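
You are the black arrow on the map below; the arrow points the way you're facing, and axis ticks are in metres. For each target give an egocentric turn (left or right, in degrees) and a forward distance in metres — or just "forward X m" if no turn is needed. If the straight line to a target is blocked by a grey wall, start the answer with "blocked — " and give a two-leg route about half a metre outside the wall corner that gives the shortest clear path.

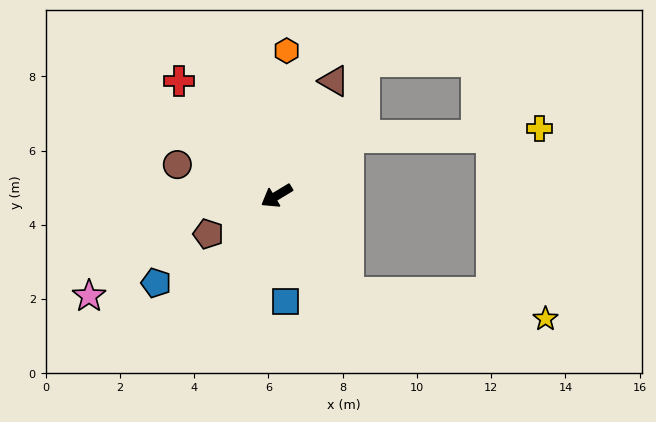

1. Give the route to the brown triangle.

turn right 148°, forward 3.5 m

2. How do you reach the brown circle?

turn right 49°, forward 2.8 m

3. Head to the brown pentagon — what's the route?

turn right 2°, forward 2.1 m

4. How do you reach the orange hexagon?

turn right 125°, forward 3.9 m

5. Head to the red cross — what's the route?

turn right 81°, forward 4.1 m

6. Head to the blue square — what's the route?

turn left 64°, forward 2.9 m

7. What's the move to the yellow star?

blocked — turn left 95°, forward 3.3 m, then turn left 46°, forward 5.3 m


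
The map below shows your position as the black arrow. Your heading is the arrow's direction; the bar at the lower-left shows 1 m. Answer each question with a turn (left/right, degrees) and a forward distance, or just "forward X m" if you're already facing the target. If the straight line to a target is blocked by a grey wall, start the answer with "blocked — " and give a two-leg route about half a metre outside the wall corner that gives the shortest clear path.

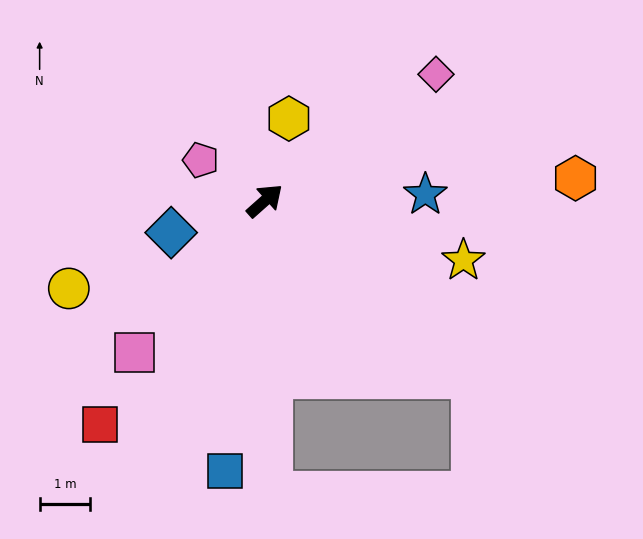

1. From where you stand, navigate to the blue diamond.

turn left 157°, forward 2.0 m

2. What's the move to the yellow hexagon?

turn left 32°, forward 1.7 m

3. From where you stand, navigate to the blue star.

turn right 39°, forward 3.2 m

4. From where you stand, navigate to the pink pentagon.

turn left 106°, forward 1.5 m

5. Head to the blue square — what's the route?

turn right 140°, forward 5.4 m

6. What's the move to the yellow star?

turn right 58°, forward 4.1 m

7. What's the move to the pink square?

turn right 172°, forward 4.0 m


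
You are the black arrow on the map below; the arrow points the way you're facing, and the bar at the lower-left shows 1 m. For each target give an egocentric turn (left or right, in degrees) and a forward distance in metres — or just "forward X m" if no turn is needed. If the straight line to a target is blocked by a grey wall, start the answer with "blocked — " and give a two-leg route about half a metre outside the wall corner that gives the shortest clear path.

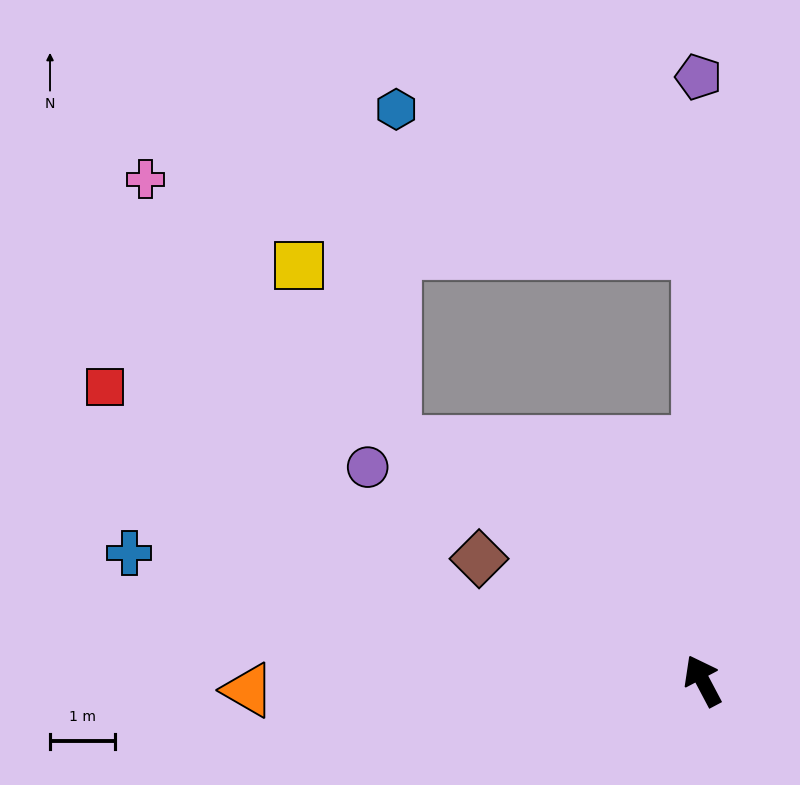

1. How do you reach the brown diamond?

turn left 34°, forward 3.9 m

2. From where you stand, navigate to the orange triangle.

turn left 63°, forward 7.0 m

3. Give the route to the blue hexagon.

blocked — turn right 27°, forward 6.6 m, then turn left 64°, forward 5.2 m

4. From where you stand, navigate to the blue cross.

turn left 50°, forward 9.1 m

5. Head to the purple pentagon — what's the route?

turn right 27°, forward 9.3 m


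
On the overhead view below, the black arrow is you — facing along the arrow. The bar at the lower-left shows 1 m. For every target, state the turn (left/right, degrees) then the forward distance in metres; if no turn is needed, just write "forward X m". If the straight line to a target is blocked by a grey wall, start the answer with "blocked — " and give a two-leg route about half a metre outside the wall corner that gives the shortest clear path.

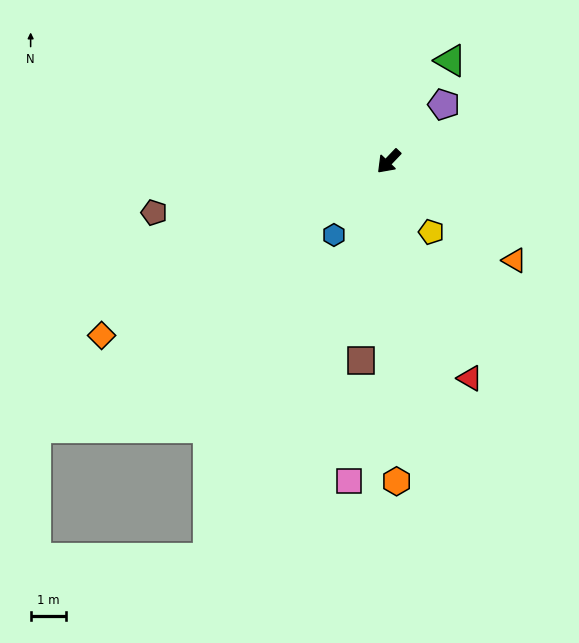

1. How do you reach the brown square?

turn left 36°, forward 5.6 m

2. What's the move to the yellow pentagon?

turn left 75°, forward 2.3 m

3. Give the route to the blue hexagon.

turn left 7°, forward 2.6 m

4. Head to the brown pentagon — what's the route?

turn right 34°, forward 6.8 m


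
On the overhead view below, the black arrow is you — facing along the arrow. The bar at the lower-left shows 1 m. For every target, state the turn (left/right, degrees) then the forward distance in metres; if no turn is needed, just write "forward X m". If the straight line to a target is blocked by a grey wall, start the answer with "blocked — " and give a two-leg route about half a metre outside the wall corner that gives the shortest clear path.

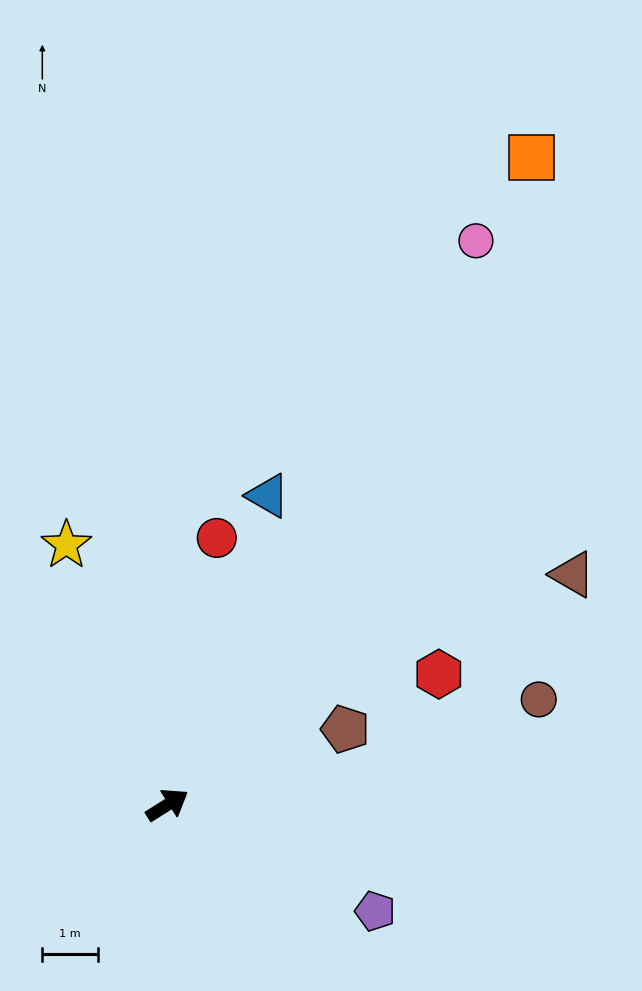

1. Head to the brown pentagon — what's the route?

turn right 9°, forward 3.5 m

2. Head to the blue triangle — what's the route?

turn left 40°, forward 5.9 m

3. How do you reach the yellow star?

turn left 79°, forward 5.0 m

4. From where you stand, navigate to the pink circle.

turn left 29°, forward 11.6 m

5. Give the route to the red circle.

turn left 47°, forward 4.9 m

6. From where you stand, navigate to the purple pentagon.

turn right 59°, forward 4.2 m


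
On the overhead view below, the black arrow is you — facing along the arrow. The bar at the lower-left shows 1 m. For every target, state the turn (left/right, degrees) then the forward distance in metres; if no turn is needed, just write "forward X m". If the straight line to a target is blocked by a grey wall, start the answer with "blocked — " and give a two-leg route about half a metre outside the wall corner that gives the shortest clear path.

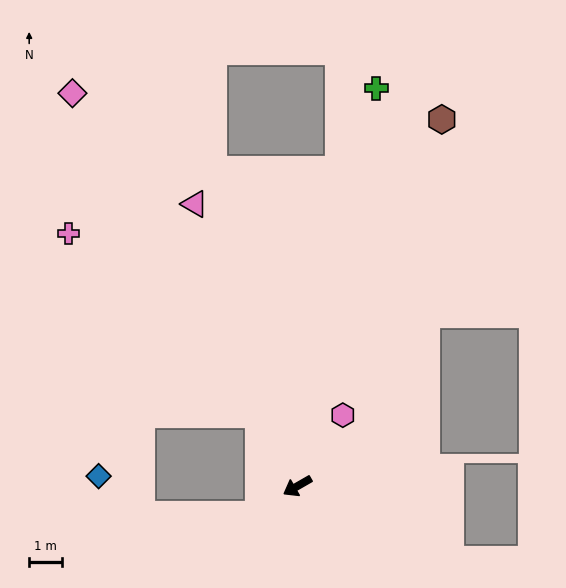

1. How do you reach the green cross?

turn right 131°, forward 12.3 m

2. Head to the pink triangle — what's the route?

turn right 100°, forward 9.1 m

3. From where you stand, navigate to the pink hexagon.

turn right 152°, forward 2.6 m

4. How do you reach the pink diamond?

turn right 90°, forward 13.8 m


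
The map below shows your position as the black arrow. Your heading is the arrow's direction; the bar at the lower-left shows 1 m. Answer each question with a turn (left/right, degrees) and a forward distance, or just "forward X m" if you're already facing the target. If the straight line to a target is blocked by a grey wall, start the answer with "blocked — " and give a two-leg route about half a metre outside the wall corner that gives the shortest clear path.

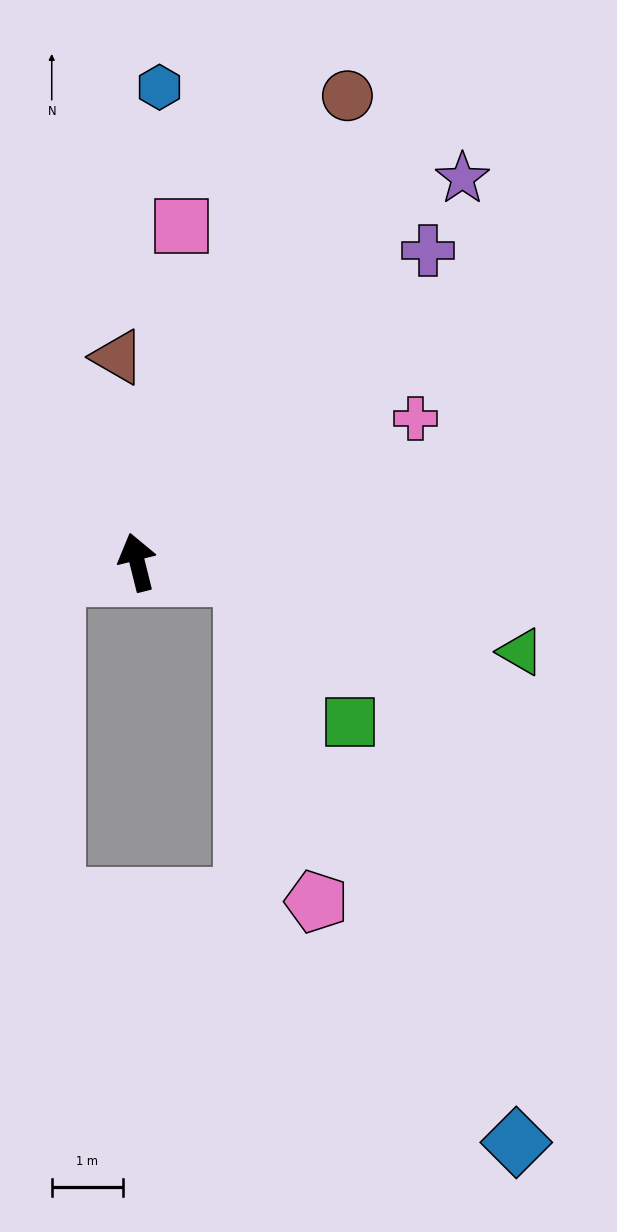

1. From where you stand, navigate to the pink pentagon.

blocked — turn right 112°, forward 1.5 m, then turn right 69°, forward 4.7 m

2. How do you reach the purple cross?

turn right 57°, forward 6.0 m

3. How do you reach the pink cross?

turn right 77°, forward 4.4 m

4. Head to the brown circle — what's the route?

turn right 38°, forward 7.2 m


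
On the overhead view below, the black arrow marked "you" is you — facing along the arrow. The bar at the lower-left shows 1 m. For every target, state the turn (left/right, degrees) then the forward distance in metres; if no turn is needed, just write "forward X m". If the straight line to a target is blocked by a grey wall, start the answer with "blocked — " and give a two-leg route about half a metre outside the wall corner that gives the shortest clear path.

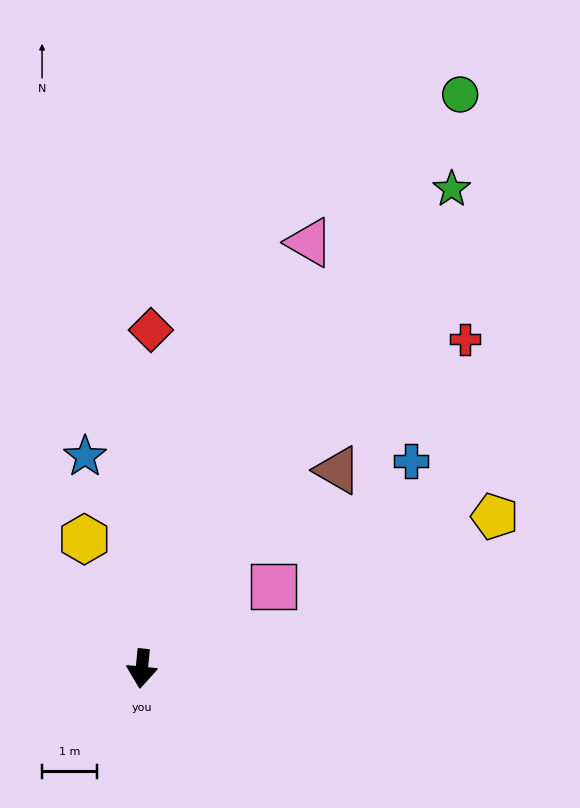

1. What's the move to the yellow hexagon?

turn right 150°, forward 2.6 m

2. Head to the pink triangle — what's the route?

turn left 164°, forward 8.3 m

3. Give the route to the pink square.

turn left 128°, forward 2.8 m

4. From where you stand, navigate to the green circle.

turn left 157°, forward 11.9 m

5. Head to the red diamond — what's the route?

turn right 176°, forward 6.1 m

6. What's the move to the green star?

turn left 153°, forward 10.3 m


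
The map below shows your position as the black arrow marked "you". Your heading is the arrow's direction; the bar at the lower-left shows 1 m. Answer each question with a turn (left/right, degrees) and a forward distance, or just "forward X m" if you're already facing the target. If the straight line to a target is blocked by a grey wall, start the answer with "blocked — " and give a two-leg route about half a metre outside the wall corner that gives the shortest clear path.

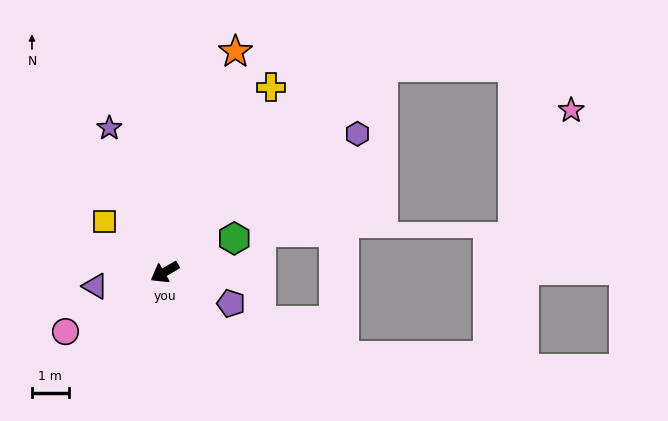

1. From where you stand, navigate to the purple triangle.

turn right 19°, forward 1.9 m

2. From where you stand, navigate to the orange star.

turn right 138°, forward 6.3 m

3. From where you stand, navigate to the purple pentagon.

turn left 124°, forward 2.0 m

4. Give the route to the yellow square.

turn right 70°, forward 2.1 m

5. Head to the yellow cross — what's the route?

turn right 150°, forward 5.8 m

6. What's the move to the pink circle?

forward 3.1 m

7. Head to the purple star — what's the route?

turn right 99°, forward 4.2 m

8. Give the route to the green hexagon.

turn left 176°, forward 2.1 m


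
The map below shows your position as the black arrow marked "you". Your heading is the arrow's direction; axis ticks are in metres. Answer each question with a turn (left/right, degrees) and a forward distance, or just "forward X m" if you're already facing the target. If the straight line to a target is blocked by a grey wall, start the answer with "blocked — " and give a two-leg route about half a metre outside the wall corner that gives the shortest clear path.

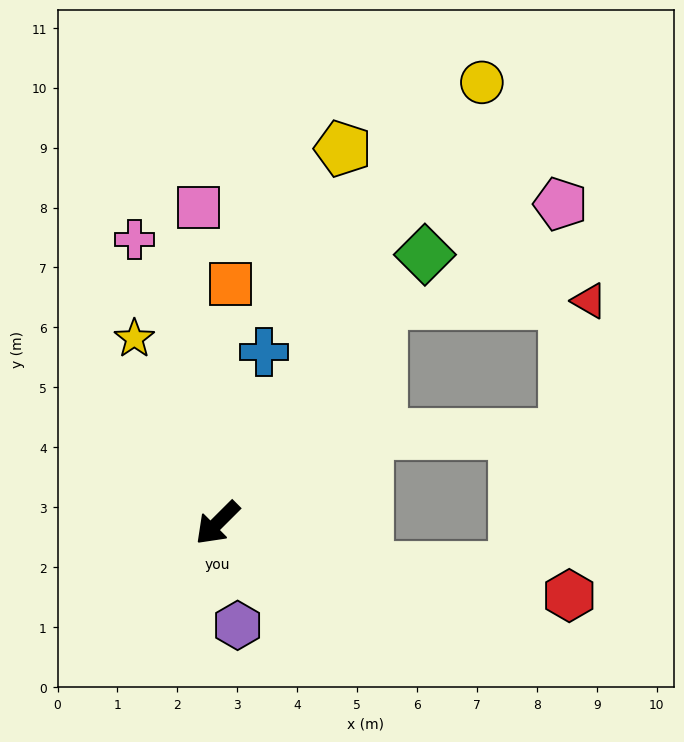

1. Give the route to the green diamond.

turn right 173°, forward 5.7 m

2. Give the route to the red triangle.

blocked — turn right 172°, forward 4.6 m, then turn right 52°, forward 3.5 m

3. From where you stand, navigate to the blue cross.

turn right 150°, forward 3.0 m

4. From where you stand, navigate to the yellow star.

turn right 111°, forward 3.4 m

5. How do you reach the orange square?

turn right 138°, forward 4.0 m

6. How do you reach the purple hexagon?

turn left 56°, forward 1.7 m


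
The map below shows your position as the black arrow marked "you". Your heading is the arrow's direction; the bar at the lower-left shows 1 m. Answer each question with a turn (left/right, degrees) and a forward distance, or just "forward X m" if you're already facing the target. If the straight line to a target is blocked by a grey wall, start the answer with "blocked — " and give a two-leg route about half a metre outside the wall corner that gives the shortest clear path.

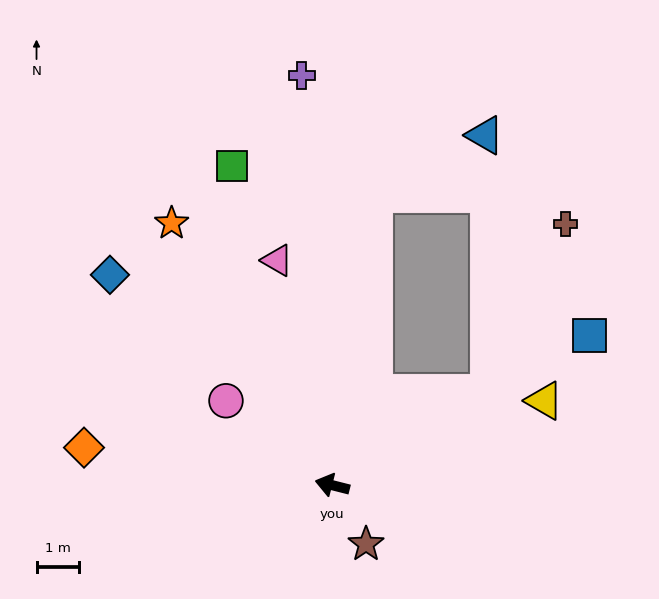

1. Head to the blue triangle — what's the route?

blocked — turn right 84°, forward 6.8 m, then turn right 54°, forward 2.9 m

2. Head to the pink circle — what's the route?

turn right 24°, forward 3.2 m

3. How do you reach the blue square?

turn right 136°, forward 6.9 m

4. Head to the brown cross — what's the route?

blocked — turn right 135°, forward 4.2 m, then turn left 35°, forward 4.3 m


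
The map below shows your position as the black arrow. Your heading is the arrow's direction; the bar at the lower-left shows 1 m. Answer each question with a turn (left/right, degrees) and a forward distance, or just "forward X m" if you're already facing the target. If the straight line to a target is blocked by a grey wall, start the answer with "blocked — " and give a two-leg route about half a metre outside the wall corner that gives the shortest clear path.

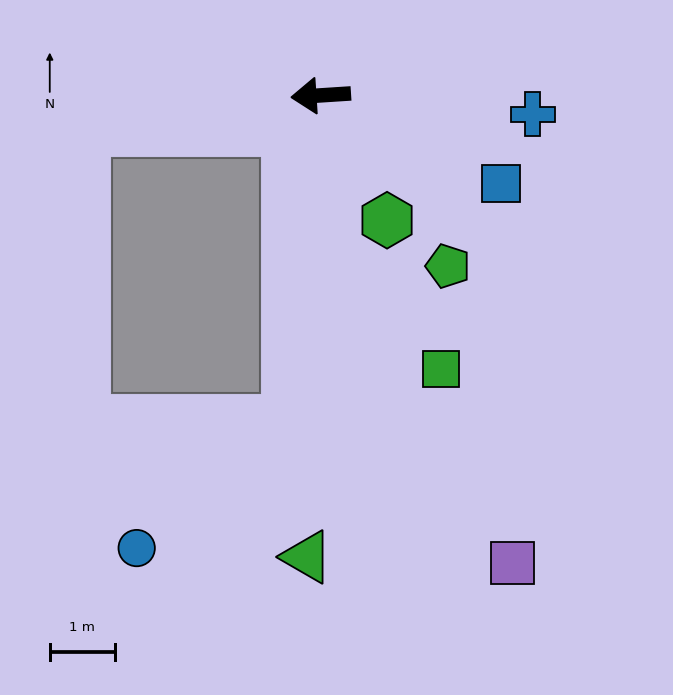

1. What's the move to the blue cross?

turn left 171°, forward 3.3 m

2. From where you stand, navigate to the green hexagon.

turn left 114°, forward 2.2 m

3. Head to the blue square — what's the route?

turn left 150°, forward 3.1 m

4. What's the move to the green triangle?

turn left 85°, forward 7.1 m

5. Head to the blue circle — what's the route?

blocked — turn left 81°, forward 5.1 m, then turn right 45°, forward 3.0 m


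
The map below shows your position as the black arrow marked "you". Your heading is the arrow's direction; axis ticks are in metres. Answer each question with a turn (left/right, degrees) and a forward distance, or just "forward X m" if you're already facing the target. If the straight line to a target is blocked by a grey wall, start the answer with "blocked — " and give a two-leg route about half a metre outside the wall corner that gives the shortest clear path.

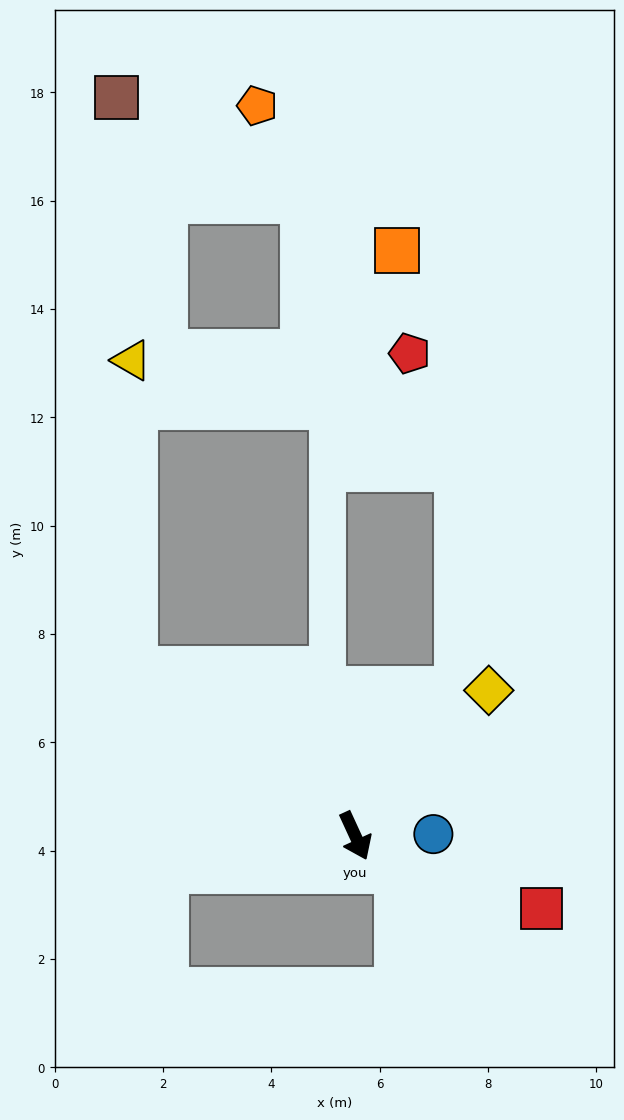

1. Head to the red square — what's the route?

turn left 44°, forward 3.7 m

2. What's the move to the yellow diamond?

turn left 113°, forward 3.6 m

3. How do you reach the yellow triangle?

blocked — turn right 152°, forward 5.1 m, then turn right 52°, forward 5.7 m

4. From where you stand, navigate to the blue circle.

turn left 67°, forward 1.4 m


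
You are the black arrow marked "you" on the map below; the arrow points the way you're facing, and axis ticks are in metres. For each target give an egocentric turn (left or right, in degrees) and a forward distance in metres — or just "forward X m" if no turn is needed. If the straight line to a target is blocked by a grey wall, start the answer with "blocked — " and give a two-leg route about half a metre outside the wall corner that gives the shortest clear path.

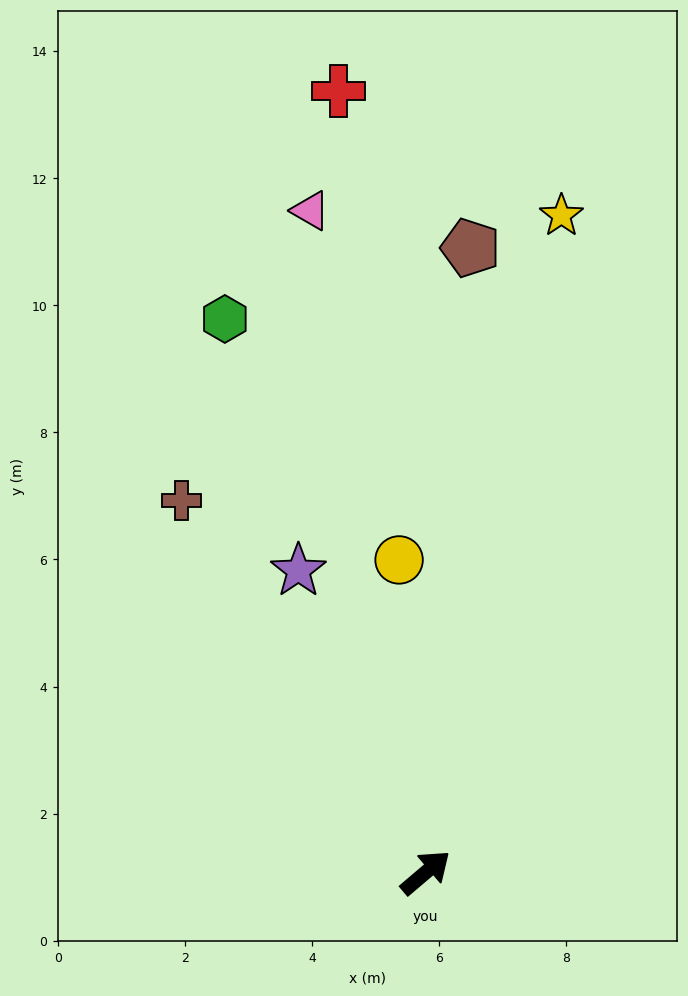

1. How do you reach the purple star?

turn left 73°, forward 5.2 m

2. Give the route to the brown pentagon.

turn left 46°, forward 9.8 m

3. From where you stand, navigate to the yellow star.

turn left 38°, forward 10.6 m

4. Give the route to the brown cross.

turn left 83°, forward 7.0 m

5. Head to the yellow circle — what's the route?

turn left 55°, forward 4.9 m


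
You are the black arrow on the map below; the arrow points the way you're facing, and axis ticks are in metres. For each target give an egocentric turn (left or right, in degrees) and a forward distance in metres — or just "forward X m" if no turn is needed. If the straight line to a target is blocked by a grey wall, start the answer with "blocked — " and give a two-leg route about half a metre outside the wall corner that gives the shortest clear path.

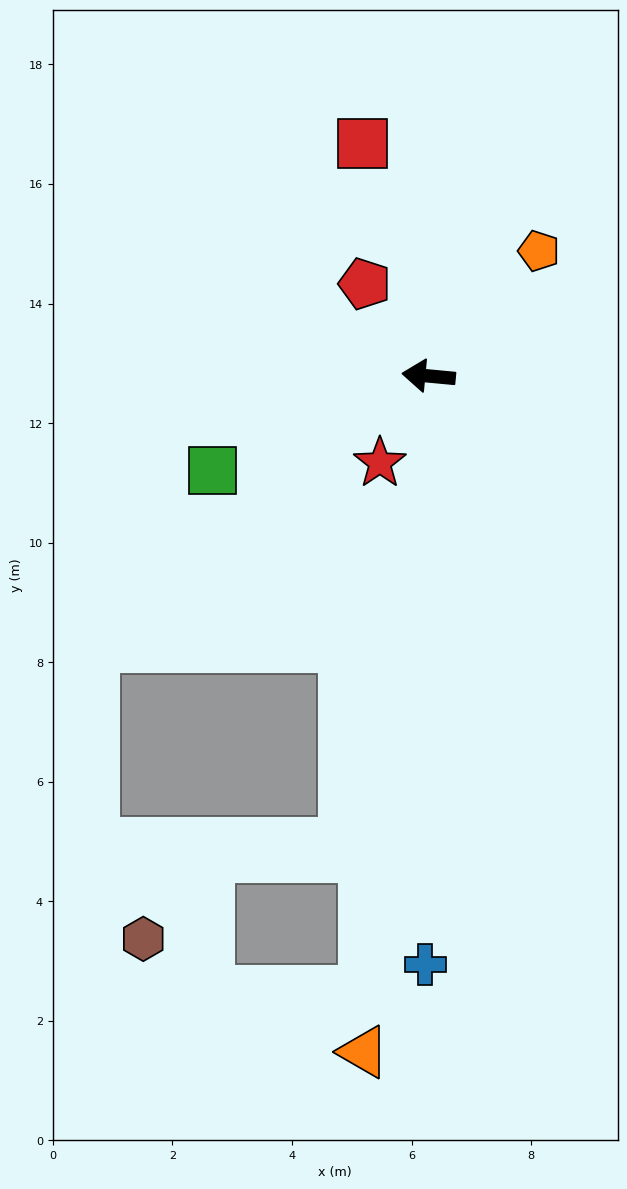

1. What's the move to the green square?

turn left 29°, forward 4.0 m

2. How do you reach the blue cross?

turn left 95°, forward 9.8 m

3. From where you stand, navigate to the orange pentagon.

turn right 126°, forward 2.8 m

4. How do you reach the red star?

turn left 66°, forward 1.7 m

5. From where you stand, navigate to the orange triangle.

turn left 90°, forward 11.4 m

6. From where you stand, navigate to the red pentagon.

turn right 50°, forward 1.9 m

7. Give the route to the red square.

turn right 69°, forward 4.0 m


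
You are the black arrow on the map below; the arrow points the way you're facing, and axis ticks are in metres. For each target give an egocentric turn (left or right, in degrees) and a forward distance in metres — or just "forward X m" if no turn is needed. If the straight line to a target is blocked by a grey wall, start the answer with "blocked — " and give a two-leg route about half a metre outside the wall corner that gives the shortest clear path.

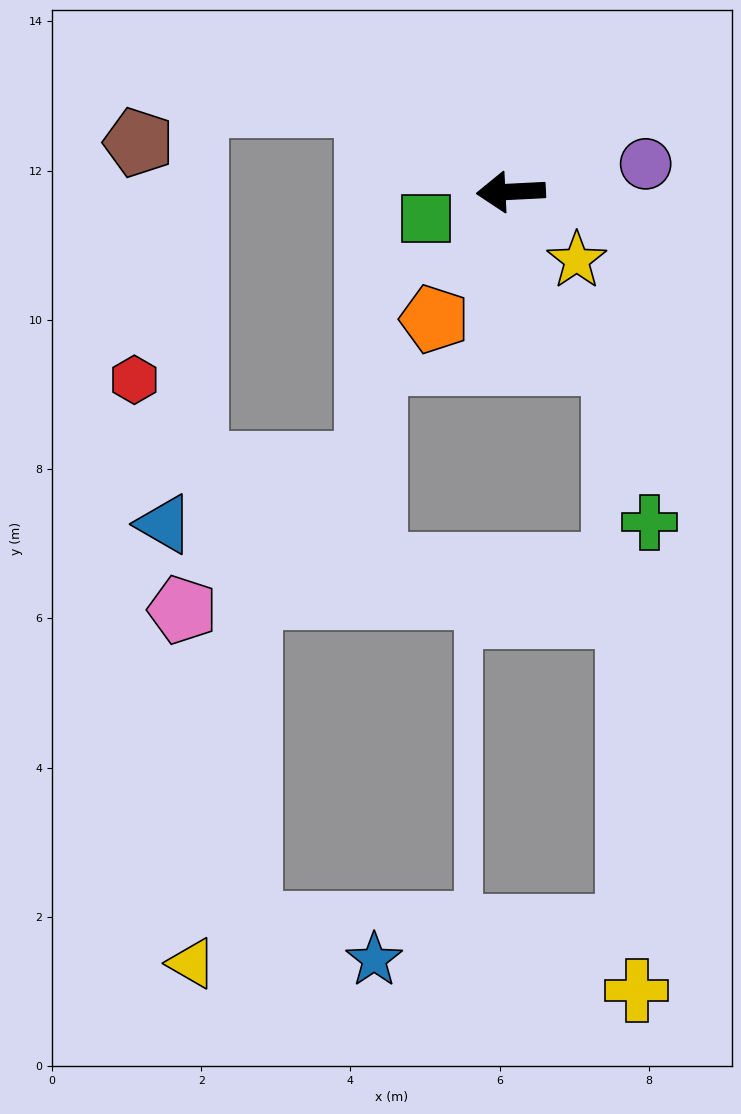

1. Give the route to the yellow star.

turn left 131°, forward 1.3 m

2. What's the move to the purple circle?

turn right 171°, forward 1.8 m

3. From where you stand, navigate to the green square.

turn left 15°, forward 1.2 m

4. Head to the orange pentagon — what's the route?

turn left 56°, forward 2.0 m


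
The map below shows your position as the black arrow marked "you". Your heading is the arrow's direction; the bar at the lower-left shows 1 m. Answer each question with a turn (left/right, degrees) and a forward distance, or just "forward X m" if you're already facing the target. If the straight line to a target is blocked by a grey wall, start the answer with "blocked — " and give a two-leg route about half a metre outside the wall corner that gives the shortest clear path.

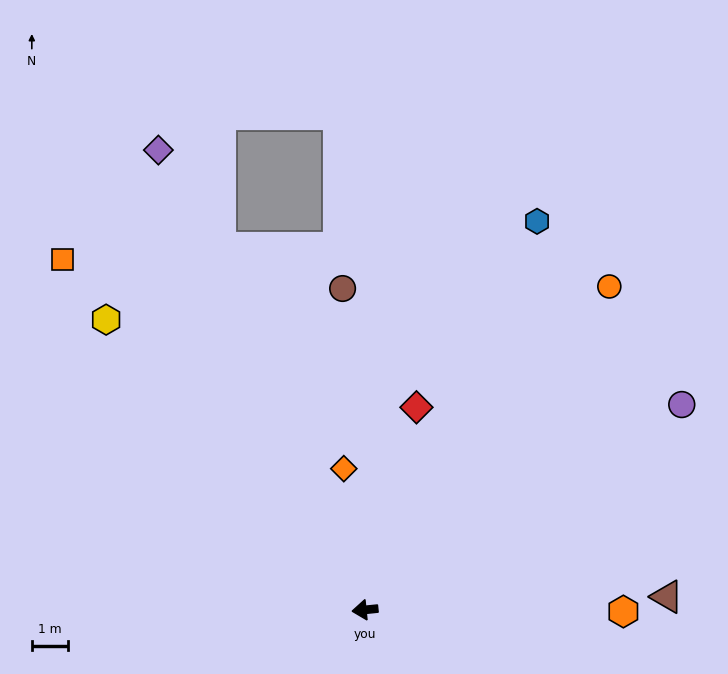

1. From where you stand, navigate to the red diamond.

turn right 110°, forward 5.7 m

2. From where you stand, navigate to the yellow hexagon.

turn right 54°, forward 10.6 m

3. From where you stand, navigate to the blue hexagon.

turn right 120°, forward 11.6 m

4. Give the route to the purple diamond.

turn right 72°, forward 13.8 m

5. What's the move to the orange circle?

turn right 133°, forward 11.1 m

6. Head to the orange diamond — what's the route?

turn right 87°, forward 3.9 m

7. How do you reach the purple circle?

turn right 153°, forward 10.3 m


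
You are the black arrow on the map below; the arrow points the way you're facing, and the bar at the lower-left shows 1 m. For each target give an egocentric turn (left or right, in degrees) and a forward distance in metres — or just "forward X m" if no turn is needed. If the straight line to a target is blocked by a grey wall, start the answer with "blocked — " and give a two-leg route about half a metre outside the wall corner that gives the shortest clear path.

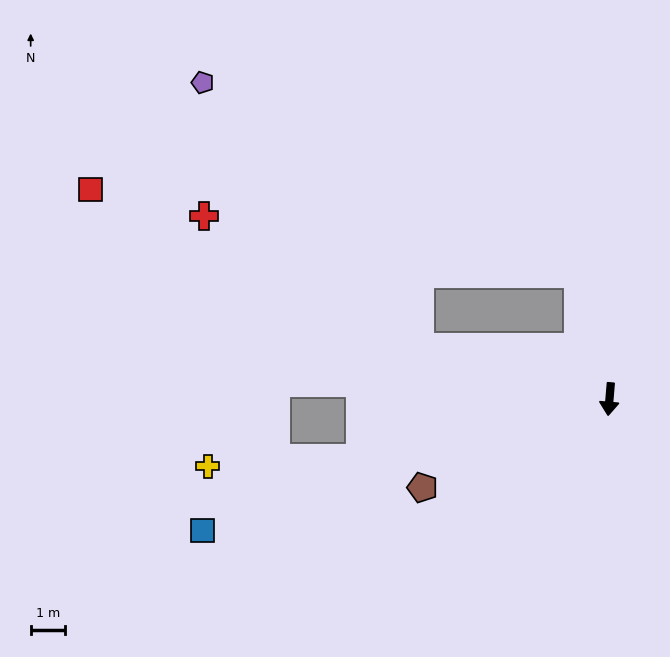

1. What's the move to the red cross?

blocked — turn right 100°, forward 5.7 m, then turn right 17°, forward 7.4 m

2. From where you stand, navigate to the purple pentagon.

blocked — turn right 100°, forward 5.7 m, then turn right 36°, forward 10.0 m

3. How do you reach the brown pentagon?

turn right 60°, forward 6.0 m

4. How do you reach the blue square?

turn right 67°, forward 12.5 m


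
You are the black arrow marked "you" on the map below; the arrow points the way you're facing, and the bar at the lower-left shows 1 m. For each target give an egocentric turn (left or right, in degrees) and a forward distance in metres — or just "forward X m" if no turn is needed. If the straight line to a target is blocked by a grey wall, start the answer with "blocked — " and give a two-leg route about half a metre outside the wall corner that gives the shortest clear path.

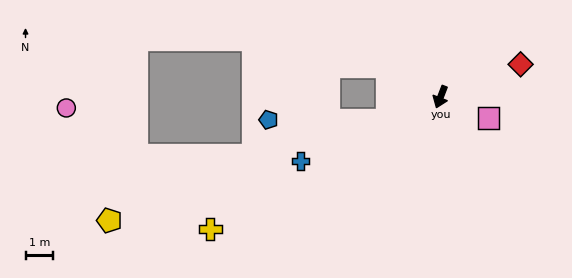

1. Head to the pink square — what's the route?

turn left 87°, forward 1.9 m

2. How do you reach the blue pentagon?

blocked — turn right 45°, forward 2.1 m, then turn right 24°, forward 4.3 m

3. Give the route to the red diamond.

turn left 133°, forward 3.1 m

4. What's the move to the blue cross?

turn right 44°, forward 5.5 m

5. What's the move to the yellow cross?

turn right 39°, forward 9.6 m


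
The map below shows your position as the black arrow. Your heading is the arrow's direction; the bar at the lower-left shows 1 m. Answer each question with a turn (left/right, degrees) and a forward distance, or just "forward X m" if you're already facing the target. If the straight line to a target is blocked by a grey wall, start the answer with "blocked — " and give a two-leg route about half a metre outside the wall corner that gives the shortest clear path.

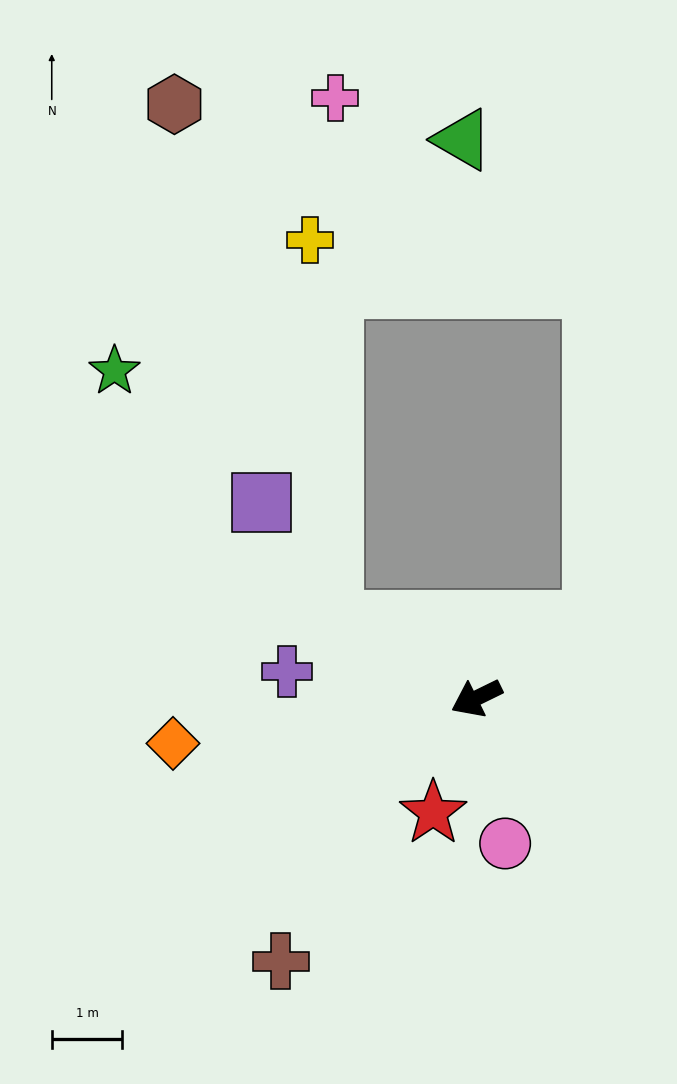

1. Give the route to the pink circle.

turn left 75°, forward 2.1 m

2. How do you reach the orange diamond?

turn right 18°, forward 4.4 m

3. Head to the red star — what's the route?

turn left 43°, forward 1.7 m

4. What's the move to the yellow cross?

blocked — turn right 54°, forward 2.3 m, then turn right 59°, forward 5.4 m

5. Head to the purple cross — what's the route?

turn right 34°, forward 2.7 m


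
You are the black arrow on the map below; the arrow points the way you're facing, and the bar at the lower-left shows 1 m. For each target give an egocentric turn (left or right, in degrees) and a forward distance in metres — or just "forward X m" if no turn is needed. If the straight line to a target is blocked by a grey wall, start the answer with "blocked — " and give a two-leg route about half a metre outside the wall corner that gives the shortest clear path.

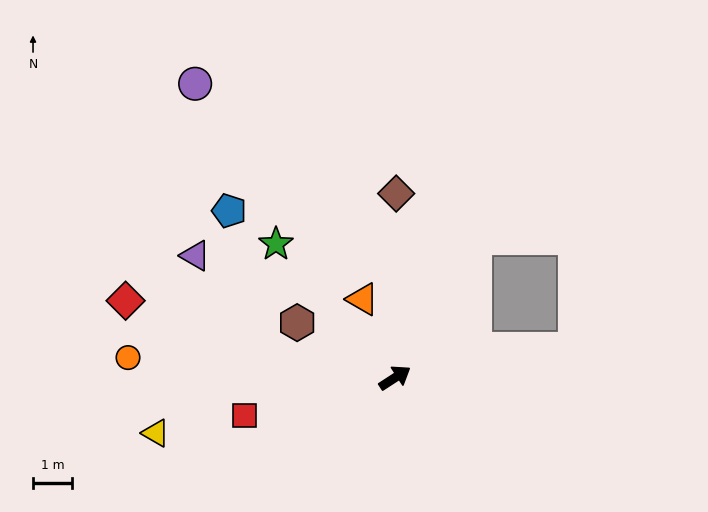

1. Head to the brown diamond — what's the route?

turn left 57°, forward 4.8 m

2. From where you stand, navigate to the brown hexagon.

turn left 118°, forward 2.9 m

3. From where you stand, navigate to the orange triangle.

turn left 79°, forward 2.2 m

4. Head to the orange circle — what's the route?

turn left 143°, forward 6.9 m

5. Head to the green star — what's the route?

turn left 99°, forward 4.6 m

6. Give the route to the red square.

turn left 161°, forward 4.0 m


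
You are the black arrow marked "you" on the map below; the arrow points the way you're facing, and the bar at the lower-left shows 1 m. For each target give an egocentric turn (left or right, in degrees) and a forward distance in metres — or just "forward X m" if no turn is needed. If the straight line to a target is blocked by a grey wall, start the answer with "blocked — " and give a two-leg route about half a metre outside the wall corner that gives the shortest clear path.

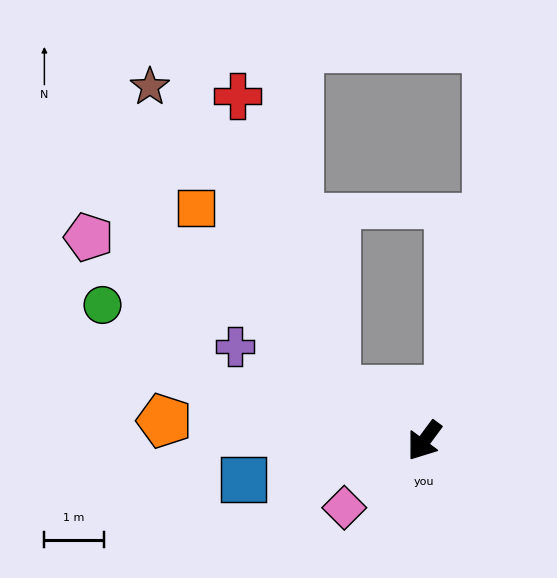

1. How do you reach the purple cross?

turn right 80°, forward 3.6 m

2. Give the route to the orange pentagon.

turn right 58°, forward 4.4 m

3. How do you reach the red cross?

blocked — turn right 83°, forward 1.7 m, then turn right 42°, forward 5.2 m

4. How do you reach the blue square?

turn right 41°, forward 3.1 m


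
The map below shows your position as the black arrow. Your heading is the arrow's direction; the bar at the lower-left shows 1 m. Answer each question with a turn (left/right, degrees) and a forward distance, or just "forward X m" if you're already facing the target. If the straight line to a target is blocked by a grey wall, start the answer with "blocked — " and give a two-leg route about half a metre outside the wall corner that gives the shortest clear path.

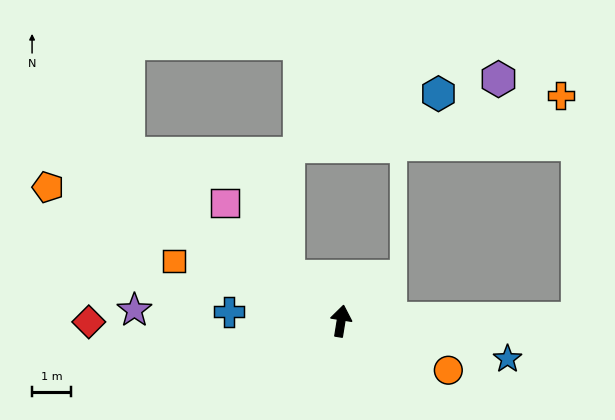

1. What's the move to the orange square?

turn left 79°, forward 4.6 m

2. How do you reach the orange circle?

turn right 106°, forward 3.1 m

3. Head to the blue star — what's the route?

turn right 94°, forward 4.4 m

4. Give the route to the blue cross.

turn left 94°, forward 2.9 m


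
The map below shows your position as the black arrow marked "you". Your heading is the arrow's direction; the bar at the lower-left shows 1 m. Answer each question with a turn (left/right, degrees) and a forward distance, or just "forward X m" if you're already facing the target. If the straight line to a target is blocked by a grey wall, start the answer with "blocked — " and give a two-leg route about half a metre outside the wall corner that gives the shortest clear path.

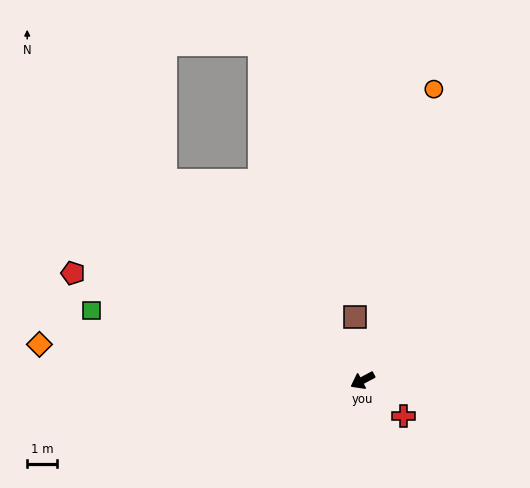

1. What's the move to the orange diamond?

turn right 34°, forward 10.9 m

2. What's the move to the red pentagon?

turn right 48°, forward 10.3 m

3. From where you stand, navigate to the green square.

turn right 42°, forward 9.4 m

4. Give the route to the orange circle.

turn right 132°, forward 10.0 m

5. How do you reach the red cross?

turn left 111°, forward 1.8 m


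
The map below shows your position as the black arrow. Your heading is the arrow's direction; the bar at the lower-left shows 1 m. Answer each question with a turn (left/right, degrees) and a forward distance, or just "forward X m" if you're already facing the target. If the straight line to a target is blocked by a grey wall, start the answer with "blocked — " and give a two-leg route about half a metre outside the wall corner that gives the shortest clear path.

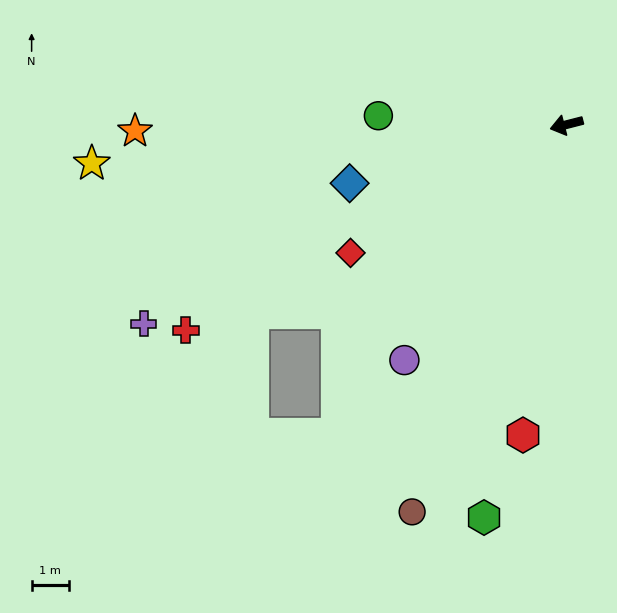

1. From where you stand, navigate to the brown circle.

turn left 54°, forward 11.1 m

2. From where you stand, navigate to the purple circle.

turn left 41°, forward 7.6 m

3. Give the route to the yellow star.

turn right 10°, forward 12.7 m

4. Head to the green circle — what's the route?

turn right 17°, forward 5.0 m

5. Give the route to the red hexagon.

turn left 68°, forward 8.4 m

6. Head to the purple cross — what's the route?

turn left 11°, forward 12.5 m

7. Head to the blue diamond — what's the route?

forward 6.0 m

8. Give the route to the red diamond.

turn left 16°, forward 6.7 m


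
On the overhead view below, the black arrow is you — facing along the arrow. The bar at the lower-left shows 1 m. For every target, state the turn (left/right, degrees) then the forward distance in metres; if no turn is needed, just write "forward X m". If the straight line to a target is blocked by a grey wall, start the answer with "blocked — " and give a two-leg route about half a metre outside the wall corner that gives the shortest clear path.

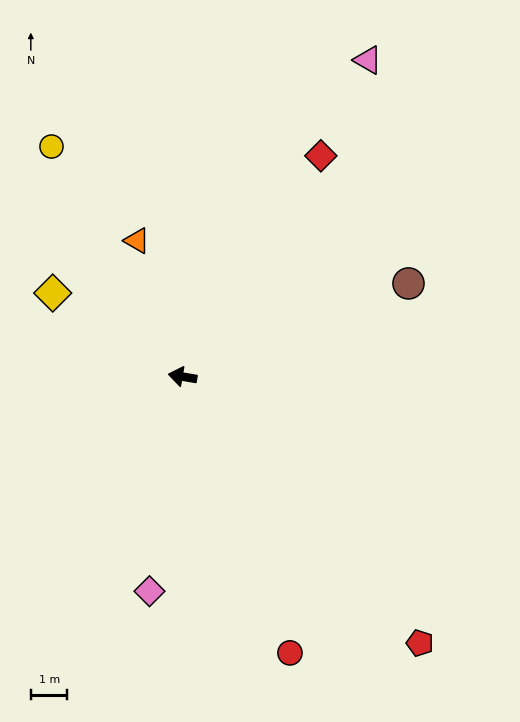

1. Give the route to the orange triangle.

turn right 62°, forward 3.9 m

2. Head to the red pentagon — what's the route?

turn left 141°, forward 9.7 m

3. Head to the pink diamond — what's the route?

turn left 91°, forward 5.9 m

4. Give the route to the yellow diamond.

turn right 23°, forward 4.2 m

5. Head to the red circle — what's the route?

turn left 121°, forward 8.1 m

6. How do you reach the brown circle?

turn right 148°, forward 6.7 m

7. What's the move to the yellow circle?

turn right 51°, forward 7.2 m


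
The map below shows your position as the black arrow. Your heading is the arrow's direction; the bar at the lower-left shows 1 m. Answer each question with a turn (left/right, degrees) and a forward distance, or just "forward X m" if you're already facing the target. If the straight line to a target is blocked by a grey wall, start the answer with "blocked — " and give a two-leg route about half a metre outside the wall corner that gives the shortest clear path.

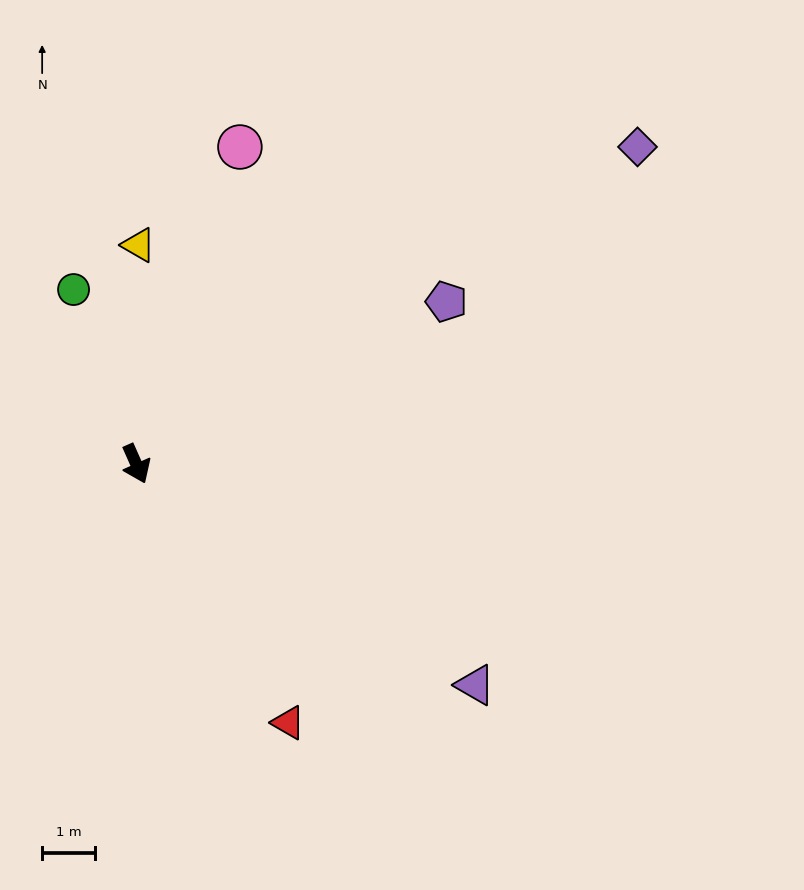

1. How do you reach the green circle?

turn left 176°, forward 3.5 m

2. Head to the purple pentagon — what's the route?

turn left 94°, forward 6.7 m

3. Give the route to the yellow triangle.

turn left 156°, forward 4.2 m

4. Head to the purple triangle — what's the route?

turn left 33°, forward 7.7 m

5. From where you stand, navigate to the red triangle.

turn left 7°, forward 5.7 m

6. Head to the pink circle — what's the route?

turn left 138°, forward 6.3 m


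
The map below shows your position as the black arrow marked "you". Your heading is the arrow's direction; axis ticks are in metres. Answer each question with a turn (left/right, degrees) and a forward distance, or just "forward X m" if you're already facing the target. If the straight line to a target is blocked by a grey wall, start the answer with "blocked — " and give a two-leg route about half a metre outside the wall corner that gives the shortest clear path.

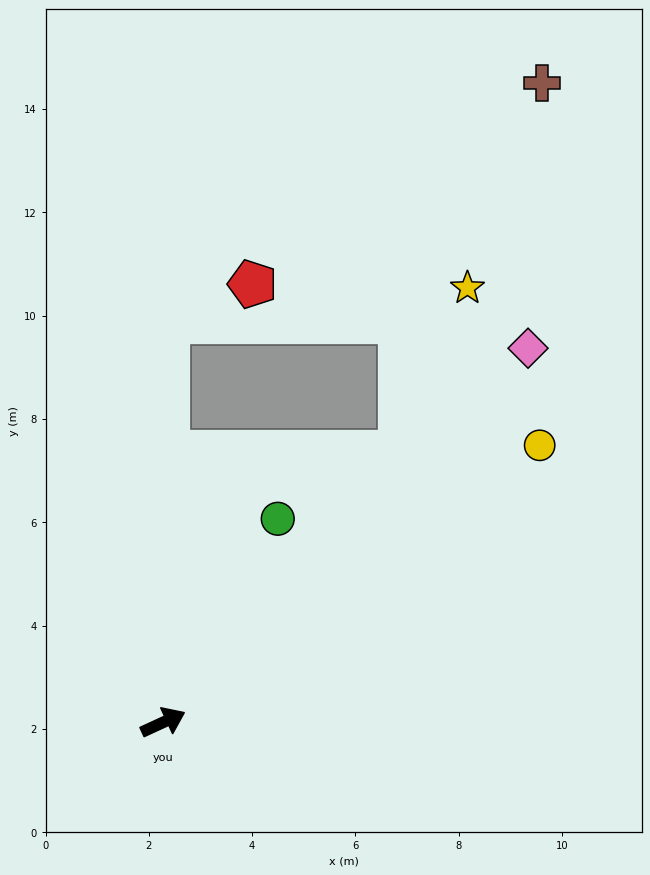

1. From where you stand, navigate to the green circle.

turn left 36°, forward 4.5 m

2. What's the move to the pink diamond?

turn left 21°, forward 10.1 m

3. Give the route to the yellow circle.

turn left 12°, forward 9.1 m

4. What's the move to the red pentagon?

blocked — turn left 65°, forward 7.8 m, then turn right 66°, forward 1.8 m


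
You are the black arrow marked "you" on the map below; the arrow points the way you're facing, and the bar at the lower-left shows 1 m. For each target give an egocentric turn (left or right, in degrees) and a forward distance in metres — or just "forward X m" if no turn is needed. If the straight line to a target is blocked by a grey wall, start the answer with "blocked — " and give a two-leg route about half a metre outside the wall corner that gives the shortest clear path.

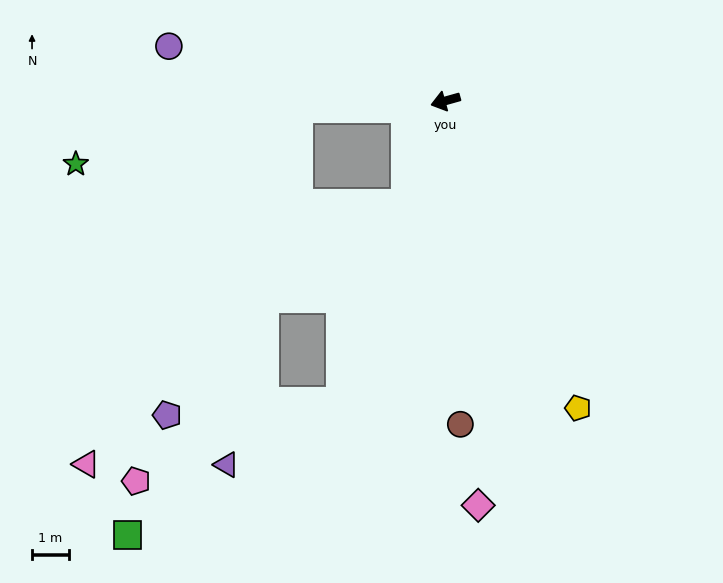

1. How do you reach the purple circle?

turn right 27°, forward 7.7 m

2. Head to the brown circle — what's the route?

turn left 77°, forward 8.9 m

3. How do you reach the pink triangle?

blocked — turn right 13°, forward 4.1 m, then turn left 57°, forward 11.3 m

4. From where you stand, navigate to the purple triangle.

blocked — turn left 55°, forward 8.7 m, then turn right 42°, forward 3.6 m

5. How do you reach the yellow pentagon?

turn left 98°, forward 9.2 m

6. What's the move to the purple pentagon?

blocked — turn right 13°, forward 4.1 m, then turn left 64°, forward 9.1 m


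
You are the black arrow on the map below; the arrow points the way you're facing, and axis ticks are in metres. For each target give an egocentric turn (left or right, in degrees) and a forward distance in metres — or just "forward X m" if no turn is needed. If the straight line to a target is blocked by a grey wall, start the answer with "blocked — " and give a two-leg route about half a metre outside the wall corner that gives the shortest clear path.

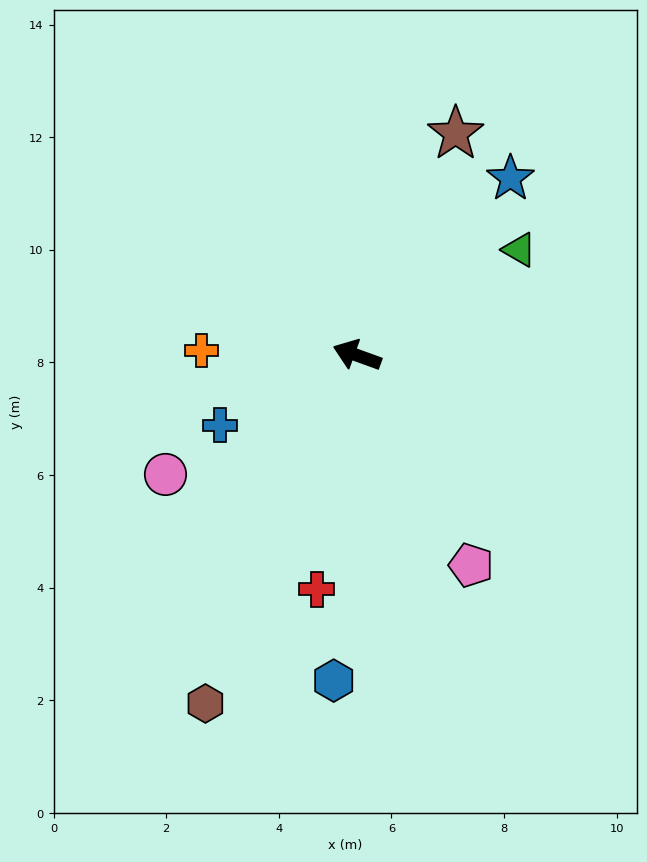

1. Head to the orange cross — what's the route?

turn left 18°, forward 2.8 m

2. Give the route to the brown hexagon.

turn left 86°, forward 6.7 m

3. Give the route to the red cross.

turn left 100°, forward 4.2 m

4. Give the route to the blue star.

turn right 111°, forward 4.2 m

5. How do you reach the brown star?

turn right 94°, forward 4.3 m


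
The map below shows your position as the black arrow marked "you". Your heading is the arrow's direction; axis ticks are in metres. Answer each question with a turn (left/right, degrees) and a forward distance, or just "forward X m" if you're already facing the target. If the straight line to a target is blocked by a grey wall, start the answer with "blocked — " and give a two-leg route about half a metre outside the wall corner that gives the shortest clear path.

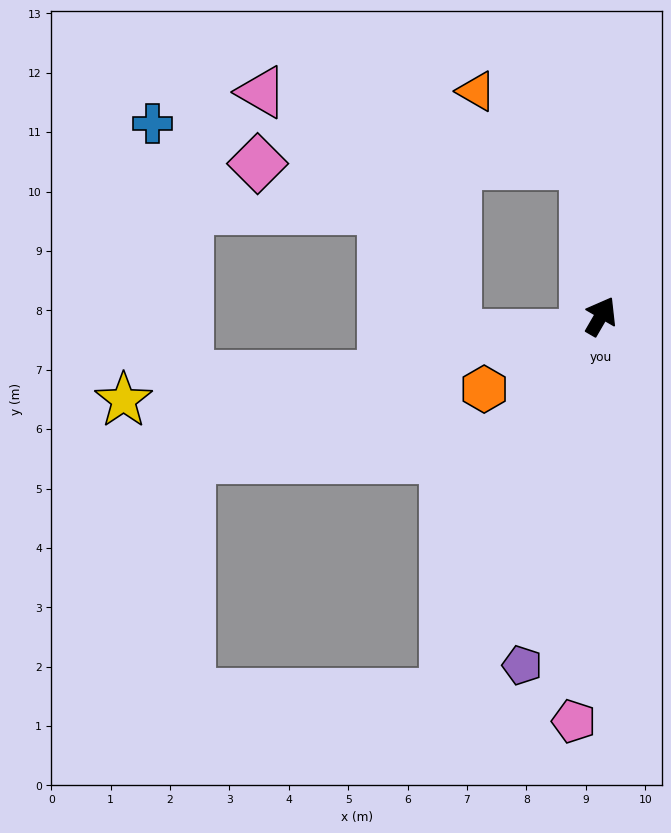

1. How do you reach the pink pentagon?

turn right 154°, forward 6.8 m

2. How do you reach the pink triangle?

blocked — turn left 36°, forward 2.6 m, then turn left 71°, forward 5.6 m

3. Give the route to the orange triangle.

blocked — turn left 36°, forward 2.6 m, then turn left 50°, forward 2.2 m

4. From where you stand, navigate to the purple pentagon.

turn right 163°, forward 6.0 m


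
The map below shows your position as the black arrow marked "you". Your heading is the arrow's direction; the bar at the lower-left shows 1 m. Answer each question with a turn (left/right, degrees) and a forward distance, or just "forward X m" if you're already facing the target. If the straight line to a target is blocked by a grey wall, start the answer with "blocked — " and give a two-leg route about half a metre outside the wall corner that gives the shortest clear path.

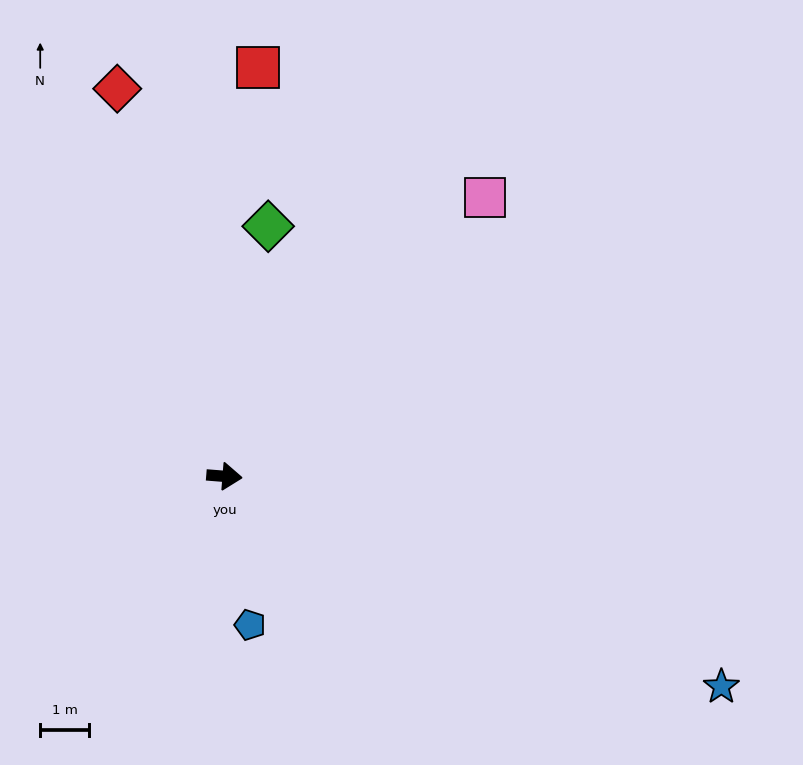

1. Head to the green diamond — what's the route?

turn left 85°, forward 5.2 m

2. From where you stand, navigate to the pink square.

turn left 52°, forward 7.8 m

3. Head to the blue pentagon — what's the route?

turn right 76°, forward 3.1 m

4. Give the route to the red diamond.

turn left 110°, forward 8.2 m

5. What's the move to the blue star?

turn right 18°, forward 11.0 m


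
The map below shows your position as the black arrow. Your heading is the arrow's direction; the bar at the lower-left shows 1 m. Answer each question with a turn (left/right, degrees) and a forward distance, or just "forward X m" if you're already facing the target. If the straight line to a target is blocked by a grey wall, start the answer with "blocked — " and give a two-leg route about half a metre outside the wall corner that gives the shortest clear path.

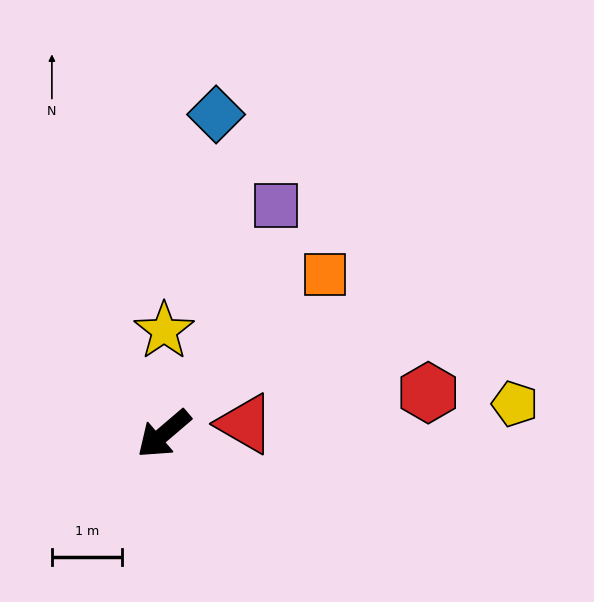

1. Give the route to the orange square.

turn right 176°, forward 3.2 m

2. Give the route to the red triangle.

turn left 147°, forward 1.2 m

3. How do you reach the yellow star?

turn right 131°, forward 1.5 m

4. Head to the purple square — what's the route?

turn right 157°, forward 3.7 m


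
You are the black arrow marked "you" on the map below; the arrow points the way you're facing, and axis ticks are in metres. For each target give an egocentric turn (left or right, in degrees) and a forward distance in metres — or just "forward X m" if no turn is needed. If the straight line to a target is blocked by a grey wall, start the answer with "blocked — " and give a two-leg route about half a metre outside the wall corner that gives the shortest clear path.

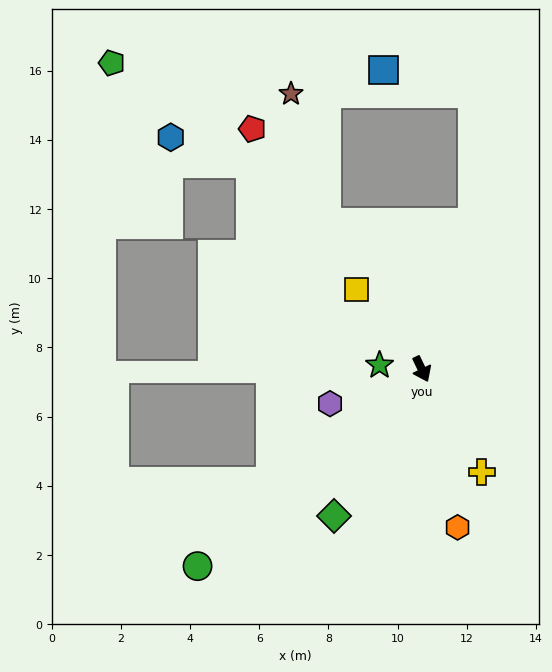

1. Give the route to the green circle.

turn right 74°, forward 8.6 m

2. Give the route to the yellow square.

turn right 166°, forward 3.0 m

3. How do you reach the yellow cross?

turn left 5°, forward 3.4 m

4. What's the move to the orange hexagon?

turn right 13°, forward 4.7 m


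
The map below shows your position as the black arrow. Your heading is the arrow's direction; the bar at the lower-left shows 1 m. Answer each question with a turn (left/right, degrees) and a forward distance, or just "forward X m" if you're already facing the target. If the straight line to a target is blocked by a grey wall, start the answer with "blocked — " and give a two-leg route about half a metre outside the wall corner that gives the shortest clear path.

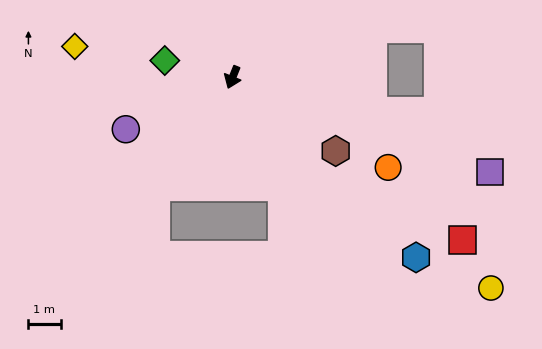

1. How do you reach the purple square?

turn left 92°, forward 8.5 m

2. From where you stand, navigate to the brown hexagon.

turn left 76°, forward 3.9 m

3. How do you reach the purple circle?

turn right 42°, forward 3.7 m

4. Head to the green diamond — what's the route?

turn right 82°, forward 2.2 m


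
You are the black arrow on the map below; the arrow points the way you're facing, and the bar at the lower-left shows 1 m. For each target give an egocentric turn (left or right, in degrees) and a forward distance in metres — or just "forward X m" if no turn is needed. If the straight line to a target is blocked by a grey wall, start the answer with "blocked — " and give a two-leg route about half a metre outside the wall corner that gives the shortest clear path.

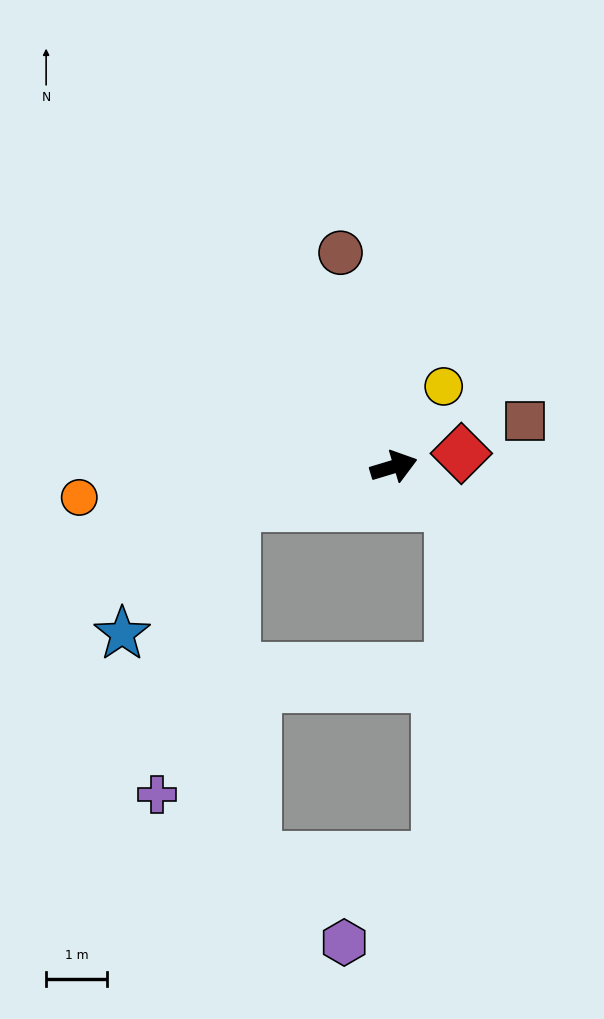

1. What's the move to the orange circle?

turn left 169°, forward 5.2 m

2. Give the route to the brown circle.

turn left 87°, forward 3.6 m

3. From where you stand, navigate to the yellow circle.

turn left 41°, forward 1.6 m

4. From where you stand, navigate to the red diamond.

turn right 6°, forward 1.1 m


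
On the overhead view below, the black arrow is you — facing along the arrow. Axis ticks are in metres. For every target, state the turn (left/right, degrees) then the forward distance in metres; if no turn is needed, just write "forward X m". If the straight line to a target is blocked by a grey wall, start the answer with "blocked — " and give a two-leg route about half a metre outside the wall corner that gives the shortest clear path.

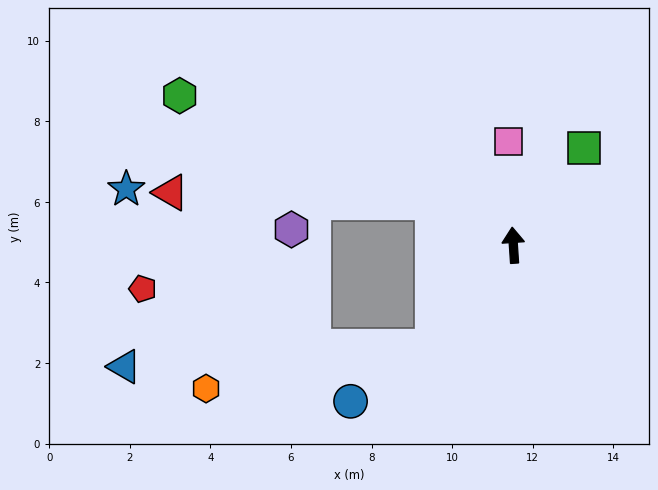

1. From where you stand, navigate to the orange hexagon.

blocked — turn left 137°, forward 3.2 m, then turn right 40°, forward 5.7 m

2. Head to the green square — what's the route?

turn right 40°, forward 3.0 m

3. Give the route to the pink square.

forward 2.6 m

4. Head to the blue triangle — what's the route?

blocked — turn left 137°, forward 3.2 m, then turn right 47°, forward 7.7 m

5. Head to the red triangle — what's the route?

blocked — turn left 59°, forward 2.3 m, then turn left 25°, forward 6.5 m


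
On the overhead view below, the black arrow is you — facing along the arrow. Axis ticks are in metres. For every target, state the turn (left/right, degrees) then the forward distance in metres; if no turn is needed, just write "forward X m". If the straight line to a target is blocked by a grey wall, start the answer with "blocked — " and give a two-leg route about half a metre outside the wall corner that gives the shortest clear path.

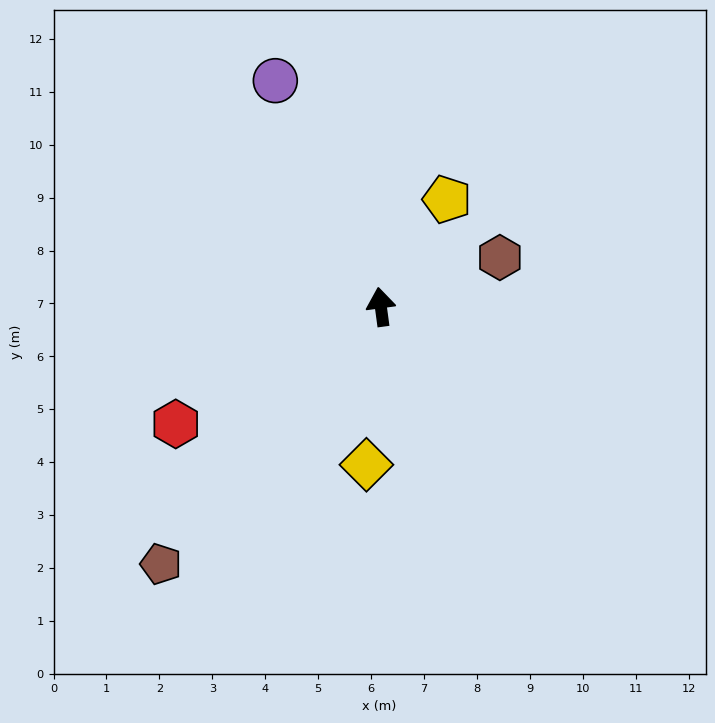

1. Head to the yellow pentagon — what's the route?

turn right 39°, forward 2.4 m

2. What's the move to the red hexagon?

turn left 112°, forward 4.5 m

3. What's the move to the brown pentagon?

turn left 132°, forward 6.4 m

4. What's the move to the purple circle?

turn left 17°, forward 4.7 m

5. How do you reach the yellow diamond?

turn left 167°, forward 3.0 m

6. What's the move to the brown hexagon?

turn right 75°, forward 2.4 m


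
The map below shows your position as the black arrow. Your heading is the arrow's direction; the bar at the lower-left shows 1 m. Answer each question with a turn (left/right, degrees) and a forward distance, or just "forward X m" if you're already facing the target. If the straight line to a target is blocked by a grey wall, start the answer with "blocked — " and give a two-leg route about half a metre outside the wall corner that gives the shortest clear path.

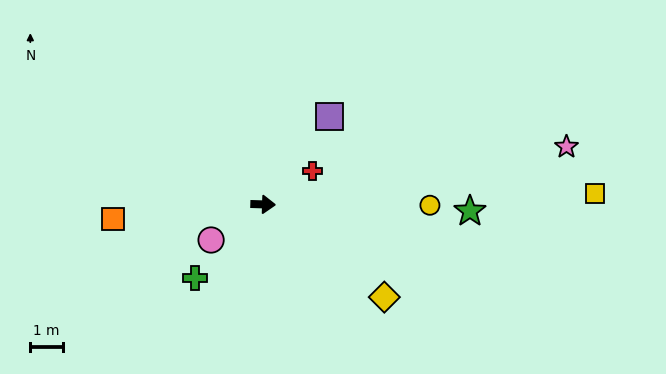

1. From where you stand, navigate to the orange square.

turn right 173°, forward 4.6 m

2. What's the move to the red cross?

turn left 36°, forward 1.8 m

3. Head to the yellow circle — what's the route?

forward 5.1 m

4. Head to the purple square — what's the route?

turn left 55°, forward 3.4 m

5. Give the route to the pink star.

turn left 13°, forward 9.5 m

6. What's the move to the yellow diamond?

turn right 36°, forward 4.7 m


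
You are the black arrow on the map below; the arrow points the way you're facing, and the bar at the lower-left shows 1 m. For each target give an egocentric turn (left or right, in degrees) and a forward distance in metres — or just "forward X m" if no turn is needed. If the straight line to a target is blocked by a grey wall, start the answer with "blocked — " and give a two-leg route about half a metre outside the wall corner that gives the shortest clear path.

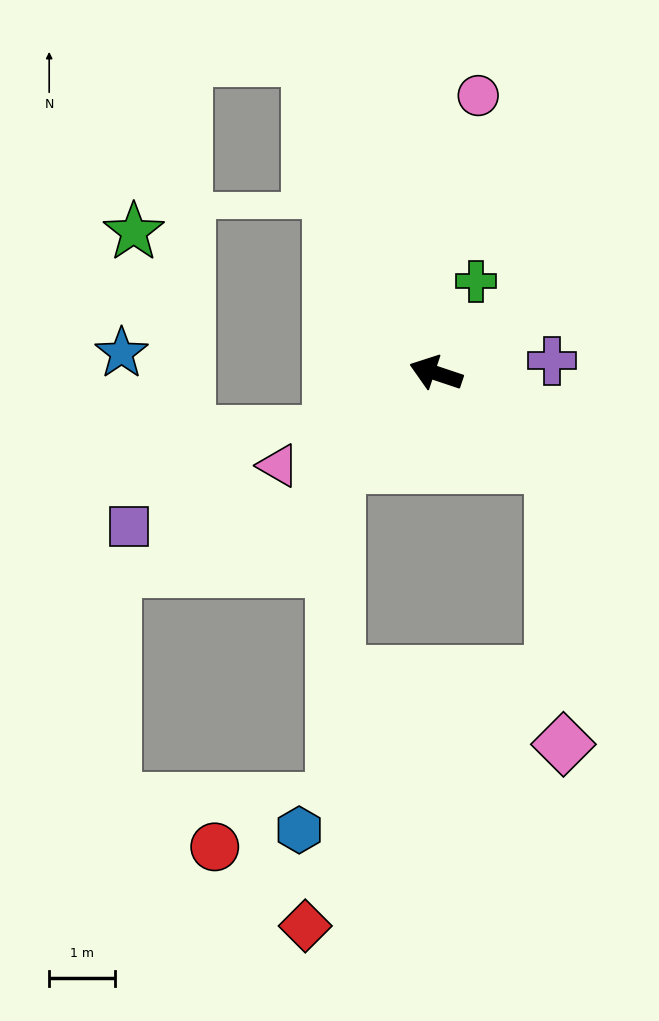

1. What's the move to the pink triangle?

turn left 49°, forward 2.8 m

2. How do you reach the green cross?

turn right 95°, forward 1.5 m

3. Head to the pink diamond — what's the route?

blocked — turn left 160°, forward 2.3 m, then turn right 49°, forward 4.3 m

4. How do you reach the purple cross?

turn right 155°, forward 1.8 m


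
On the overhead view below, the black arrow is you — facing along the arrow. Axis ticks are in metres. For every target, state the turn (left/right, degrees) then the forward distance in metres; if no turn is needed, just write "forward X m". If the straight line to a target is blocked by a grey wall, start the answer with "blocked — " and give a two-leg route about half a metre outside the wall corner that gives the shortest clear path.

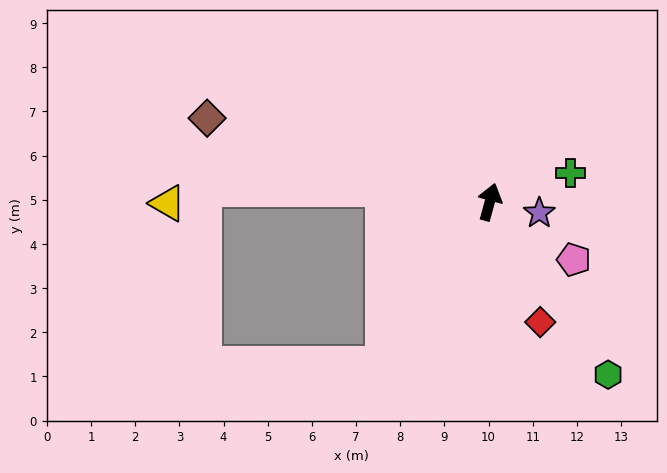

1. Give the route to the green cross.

turn right 55°, forward 1.9 m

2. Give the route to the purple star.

turn right 87°, forward 1.1 m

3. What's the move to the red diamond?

turn right 142°, forward 3.0 m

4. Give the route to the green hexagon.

turn right 130°, forward 4.7 m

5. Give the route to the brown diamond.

turn left 89°, forward 6.7 m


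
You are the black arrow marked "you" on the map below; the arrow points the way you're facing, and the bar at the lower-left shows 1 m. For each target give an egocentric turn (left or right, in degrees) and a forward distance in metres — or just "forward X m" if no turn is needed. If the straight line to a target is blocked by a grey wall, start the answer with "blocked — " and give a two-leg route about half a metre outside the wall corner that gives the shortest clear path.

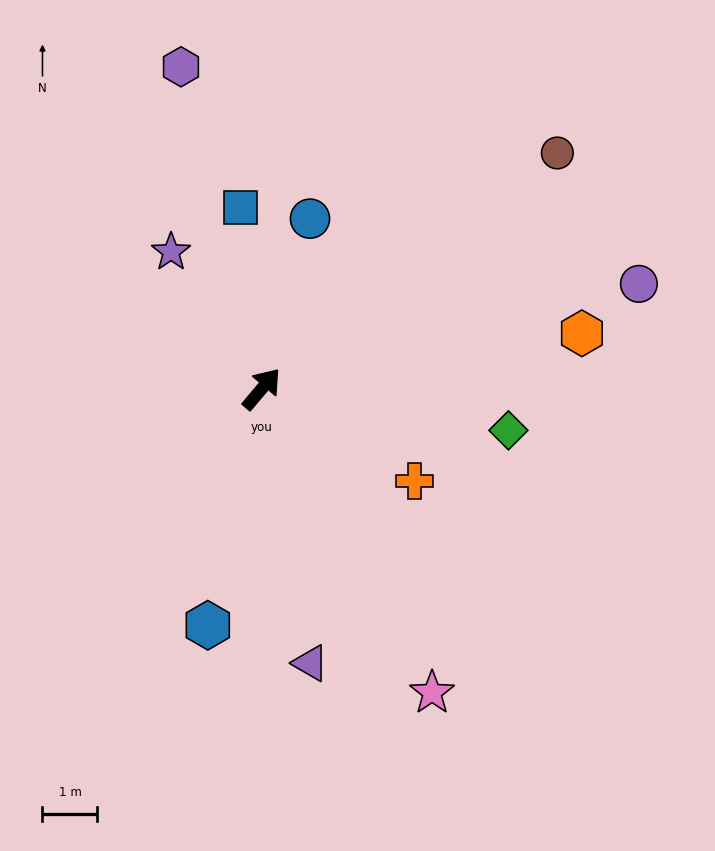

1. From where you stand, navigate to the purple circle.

turn right 34°, forward 7.1 m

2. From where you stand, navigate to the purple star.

turn left 74°, forward 3.0 m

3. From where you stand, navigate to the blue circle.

turn left 24°, forward 3.2 m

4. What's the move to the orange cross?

turn right 81°, forward 3.2 m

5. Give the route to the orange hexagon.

turn right 40°, forward 5.9 m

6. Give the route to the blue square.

turn left 47°, forward 3.3 m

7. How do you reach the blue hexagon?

turn right 153°, forward 4.4 m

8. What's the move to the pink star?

turn right 111°, forward 6.3 m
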